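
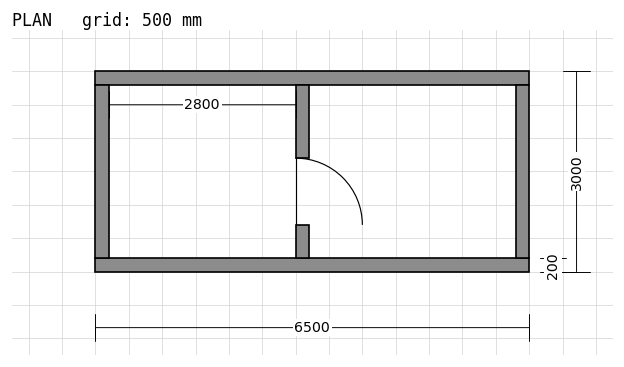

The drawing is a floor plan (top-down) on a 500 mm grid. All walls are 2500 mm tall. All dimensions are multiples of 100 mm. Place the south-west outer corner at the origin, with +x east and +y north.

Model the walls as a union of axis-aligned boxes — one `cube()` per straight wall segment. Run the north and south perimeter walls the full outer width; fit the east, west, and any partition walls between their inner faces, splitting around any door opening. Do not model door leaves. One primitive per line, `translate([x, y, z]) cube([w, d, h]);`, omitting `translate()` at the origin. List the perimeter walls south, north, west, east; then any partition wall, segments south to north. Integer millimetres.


cube([6500, 200, 2500]);
translate([0, 2800, 0]) cube([6500, 200, 2500]);
translate([0, 200, 0]) cube([200, 2600, 2500]);
translate([6300, 200, 0]) cube([200, 2600, 2500]);
translate([3000, 200, 0]) cube([200, 500, 2500]);
translate([3000, 1700, 0]) cube([200, 1100, 2500]);


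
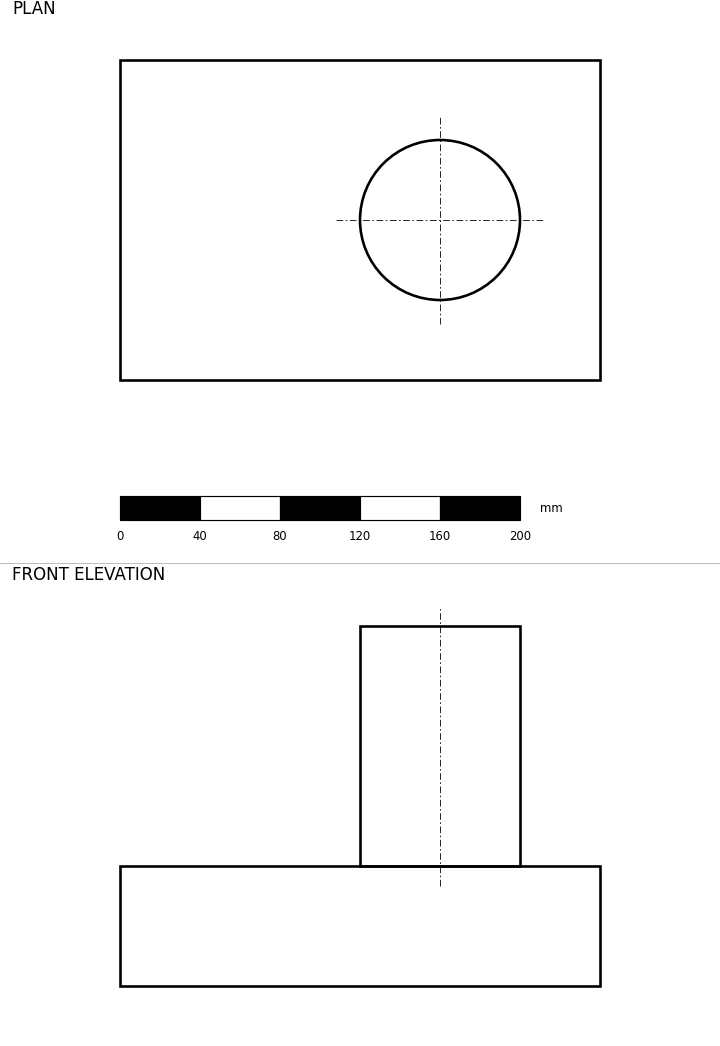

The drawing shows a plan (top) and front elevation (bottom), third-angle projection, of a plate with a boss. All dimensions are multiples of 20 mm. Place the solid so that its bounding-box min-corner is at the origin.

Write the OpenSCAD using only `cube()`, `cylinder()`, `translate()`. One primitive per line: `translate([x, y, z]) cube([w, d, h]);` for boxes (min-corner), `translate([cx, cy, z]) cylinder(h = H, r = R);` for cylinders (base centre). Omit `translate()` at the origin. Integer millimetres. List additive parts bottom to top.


cube([240, 160, 60]);
translate([160, 80, 60]) cylinder(h = 120, r = 40);


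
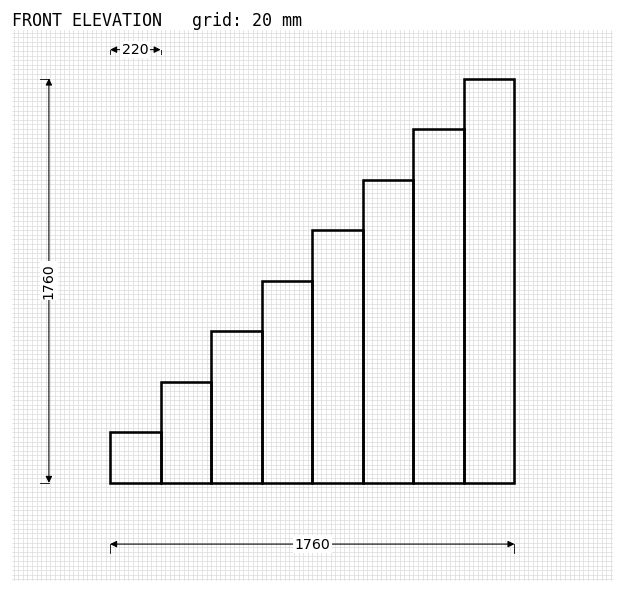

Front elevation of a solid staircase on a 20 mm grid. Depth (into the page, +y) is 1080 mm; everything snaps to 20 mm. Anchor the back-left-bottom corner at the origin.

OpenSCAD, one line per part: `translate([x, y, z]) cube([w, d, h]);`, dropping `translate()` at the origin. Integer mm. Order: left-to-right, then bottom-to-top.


cube([220, 1080, 220]);
translate([220, 0, 0]) cube([220, 1080, 440]);
translate([440, 0, 0]) cube([220, 1080, 660]);
translate([660, 0, 0]) cube([220, 1080, 880]);
translate([880, 0, 0]) cube([220, 1080, 1100]);
translate([1100, 0, 0]) cube([220, 1080, 1320]);
translate([1320, 0, 0]) cube([220, 1080, 1540]);
translate([1540, 0, 0]) cube([220, 1080, 1760]);


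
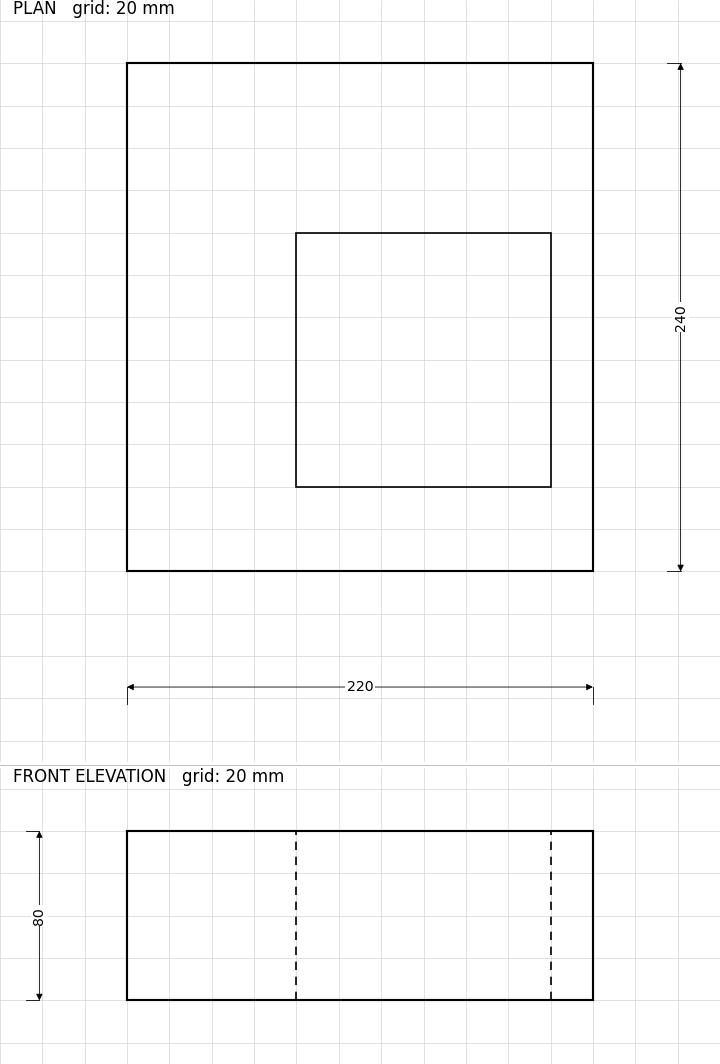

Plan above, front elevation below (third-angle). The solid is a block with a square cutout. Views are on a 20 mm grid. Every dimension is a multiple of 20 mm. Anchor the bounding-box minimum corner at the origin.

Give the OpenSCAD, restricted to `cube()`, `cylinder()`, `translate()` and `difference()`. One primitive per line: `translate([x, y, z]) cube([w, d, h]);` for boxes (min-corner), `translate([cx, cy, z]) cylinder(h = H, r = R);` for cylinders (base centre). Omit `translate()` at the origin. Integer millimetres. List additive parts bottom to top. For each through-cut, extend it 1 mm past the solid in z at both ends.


difference() {
  cube([220, 240, 80]);
  translate([80, 40, -1]) cube([120, 120, 82]);
}


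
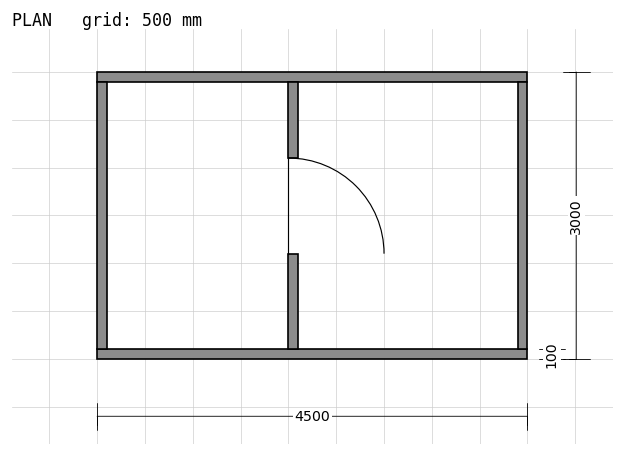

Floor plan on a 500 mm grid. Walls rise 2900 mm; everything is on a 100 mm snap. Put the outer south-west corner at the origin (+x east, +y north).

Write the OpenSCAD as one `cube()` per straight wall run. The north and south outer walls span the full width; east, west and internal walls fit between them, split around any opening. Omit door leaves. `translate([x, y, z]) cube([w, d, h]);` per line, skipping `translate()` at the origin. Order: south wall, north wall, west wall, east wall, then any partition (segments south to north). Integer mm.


cube([4500, 100, 2900]);
translate([0, 2900, 0]) cube([4500, 100, 2900]);
translate([0, 100, 0]) cube([100, 2800, 2900]);
translate([4400, 100, 0]) cube([100, 2800, 2900]);
translate([2000, 100, 0]) cube([100, 1000, 2900]);
translate([2000, 2100, 0]) cube([100, 800, 2900]);


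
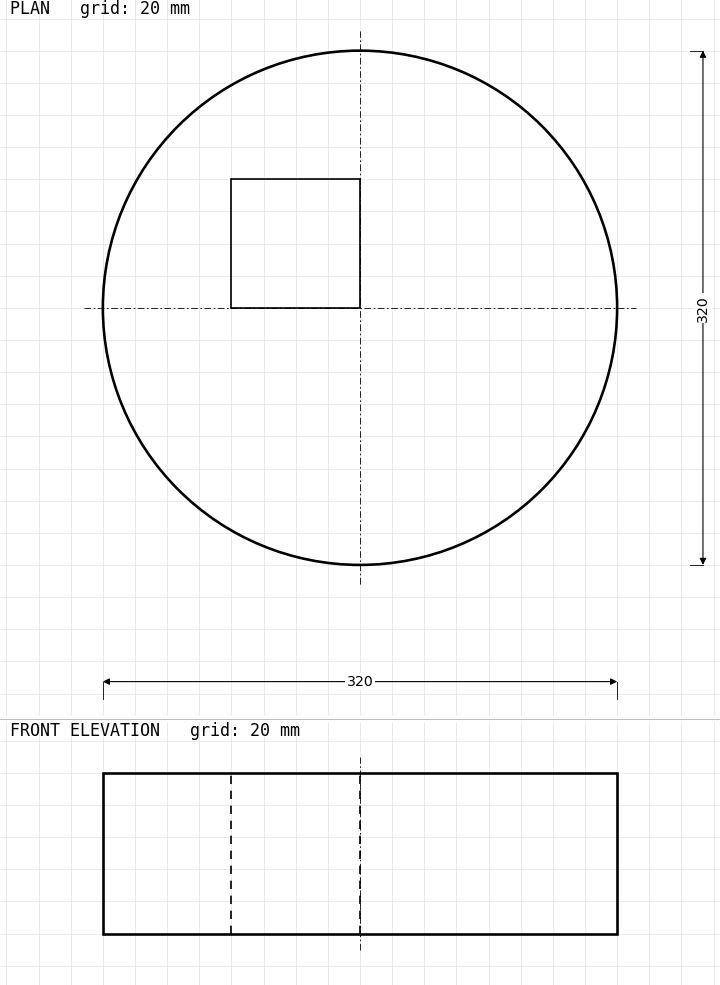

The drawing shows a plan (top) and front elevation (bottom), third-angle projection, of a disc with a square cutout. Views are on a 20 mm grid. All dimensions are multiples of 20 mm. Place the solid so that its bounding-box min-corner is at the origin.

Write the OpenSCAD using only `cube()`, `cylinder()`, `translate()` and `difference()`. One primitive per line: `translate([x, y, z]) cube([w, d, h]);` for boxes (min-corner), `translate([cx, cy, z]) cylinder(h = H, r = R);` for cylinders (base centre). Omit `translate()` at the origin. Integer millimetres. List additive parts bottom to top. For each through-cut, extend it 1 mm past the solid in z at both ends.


difference() {
  translate([160, 160, 0]) cylinder(h = 100, r = 160);
  translate([80, 160, -1]) cube([80, 80, 102]);
}


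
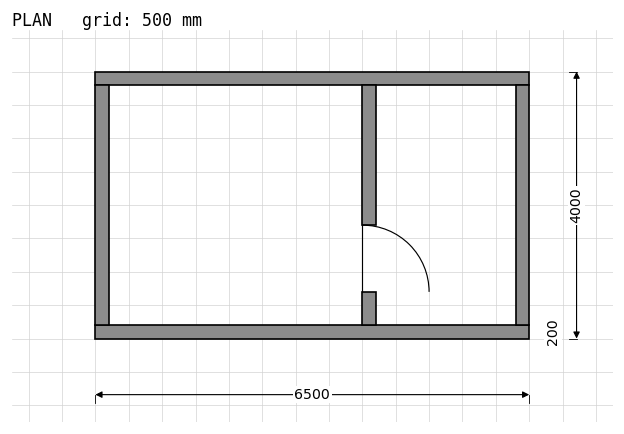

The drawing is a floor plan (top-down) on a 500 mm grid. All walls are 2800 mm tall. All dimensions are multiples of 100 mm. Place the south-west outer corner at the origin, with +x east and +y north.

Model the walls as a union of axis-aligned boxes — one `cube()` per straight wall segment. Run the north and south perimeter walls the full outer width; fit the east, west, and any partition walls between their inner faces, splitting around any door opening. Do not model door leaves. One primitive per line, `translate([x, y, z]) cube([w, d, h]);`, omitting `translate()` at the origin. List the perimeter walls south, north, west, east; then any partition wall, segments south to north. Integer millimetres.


cube([6500, 200, 2800]);
translate([0, 3800, 0]) cube([6500, 200, 2800]);
translate([0, 200, 0]) cube([200, 3600, 2800]);
translate([6300, 200, 0]) cube([200, 3600, 2800]);
translate([4000, 200, 0]) cube([200, 500, 2800]);
translate([4000, 1700, 0]) cube([200, 2100, 2800]);


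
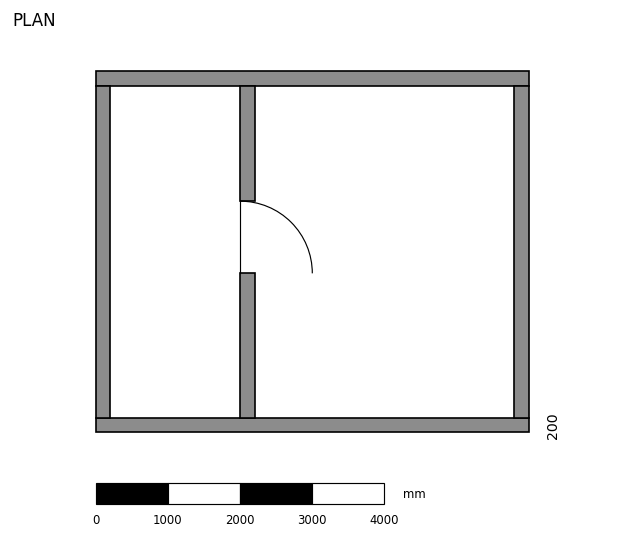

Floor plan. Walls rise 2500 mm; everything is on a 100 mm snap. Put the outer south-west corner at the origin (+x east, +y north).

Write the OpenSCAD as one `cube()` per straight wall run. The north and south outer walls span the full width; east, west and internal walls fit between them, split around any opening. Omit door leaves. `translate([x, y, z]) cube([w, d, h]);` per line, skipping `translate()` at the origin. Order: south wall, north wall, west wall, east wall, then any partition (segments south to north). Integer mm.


cube([6000, 200, 2500]);
translate([0, 4800, 0]) cube([6000, 200, 2500]);
translate([0, 200, 0]) cube([200, 4600, 2500]);
translate([5800, 200, 0]) cube([200, 4600, 2500]);
translate([2000, 200, 0]) cube([200, 2000, 2500]);
translate([2000, 3200, 0]) cube([200, 1600, 2500]);


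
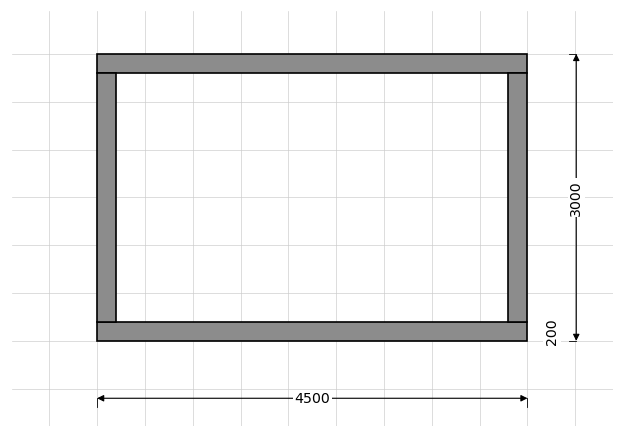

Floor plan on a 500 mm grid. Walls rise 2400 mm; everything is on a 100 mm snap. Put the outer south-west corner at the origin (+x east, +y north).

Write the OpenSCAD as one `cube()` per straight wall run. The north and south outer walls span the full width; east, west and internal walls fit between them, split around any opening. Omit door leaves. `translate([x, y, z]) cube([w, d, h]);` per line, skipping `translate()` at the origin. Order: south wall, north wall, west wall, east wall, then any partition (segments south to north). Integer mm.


cube([4500, 200, 2400]);
translate([0, 2800, 0]) cube([4500, 200, 2400]);
translate([0, 200, 0]) cube([200, 2600, 2400]);
translate([4300, 200, 0]) cube([200, 2600, 2400]);


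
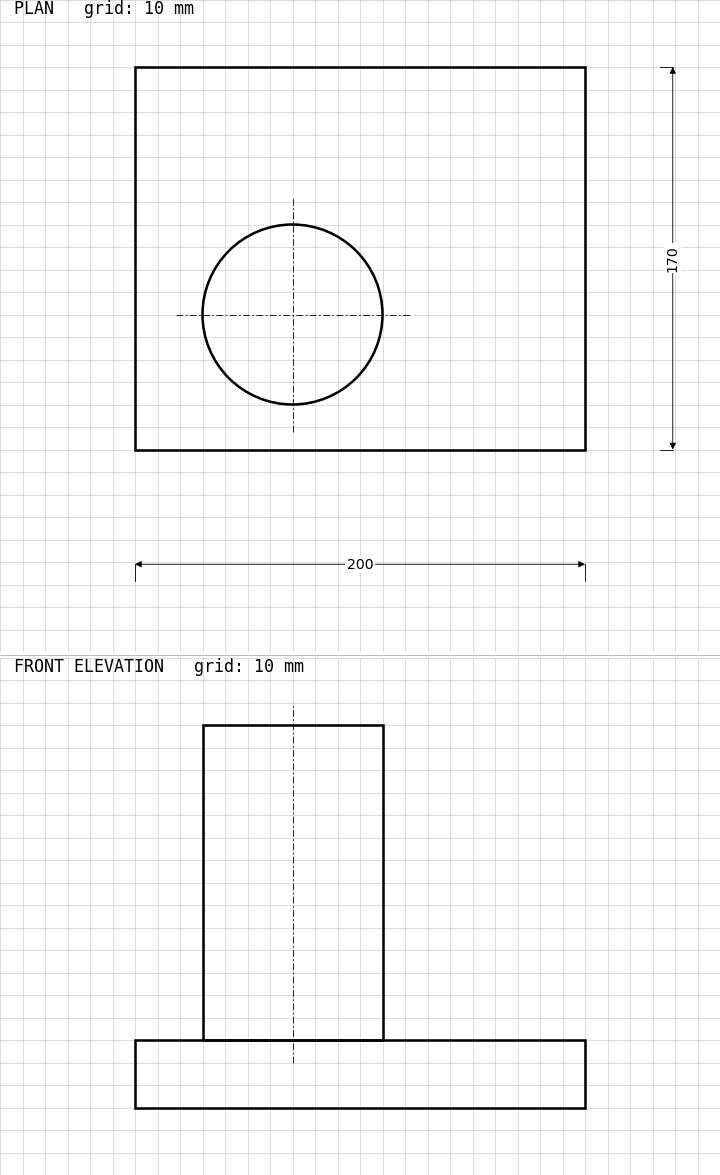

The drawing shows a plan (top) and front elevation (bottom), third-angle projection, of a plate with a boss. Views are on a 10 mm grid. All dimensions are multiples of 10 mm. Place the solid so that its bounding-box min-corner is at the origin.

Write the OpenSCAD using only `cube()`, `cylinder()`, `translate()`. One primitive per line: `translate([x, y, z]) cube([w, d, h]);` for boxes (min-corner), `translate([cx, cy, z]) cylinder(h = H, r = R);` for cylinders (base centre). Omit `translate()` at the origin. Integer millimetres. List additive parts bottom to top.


cube([200, 170, 30]);
translate([70, 60, 30]) cylinder(h = 140, r = 40);


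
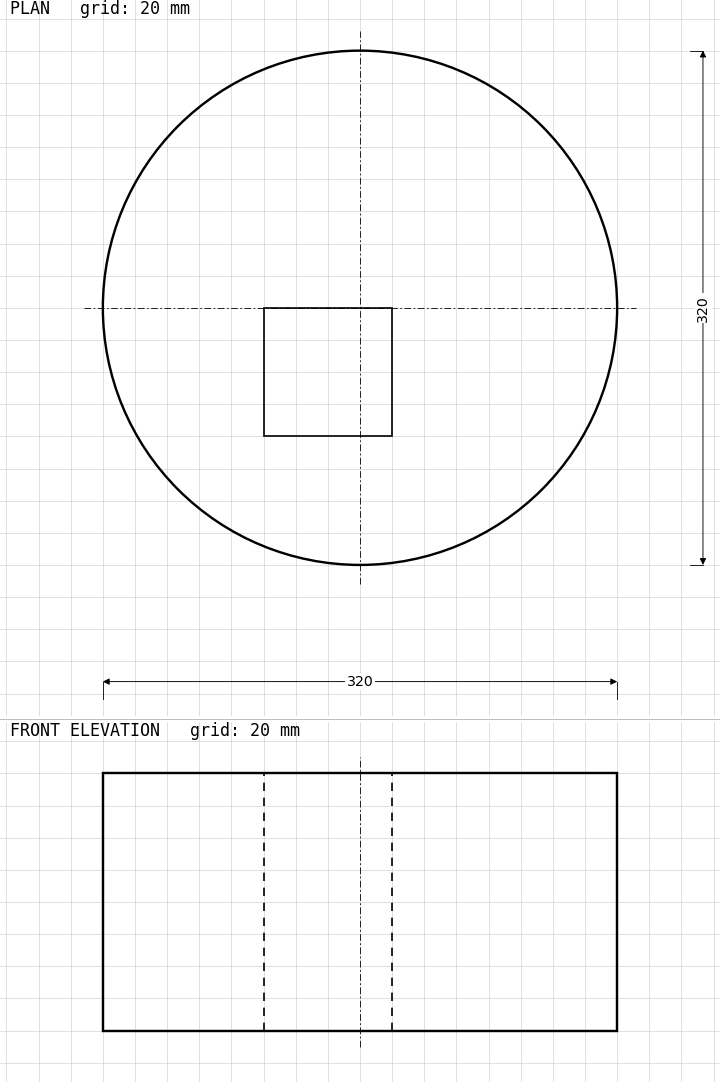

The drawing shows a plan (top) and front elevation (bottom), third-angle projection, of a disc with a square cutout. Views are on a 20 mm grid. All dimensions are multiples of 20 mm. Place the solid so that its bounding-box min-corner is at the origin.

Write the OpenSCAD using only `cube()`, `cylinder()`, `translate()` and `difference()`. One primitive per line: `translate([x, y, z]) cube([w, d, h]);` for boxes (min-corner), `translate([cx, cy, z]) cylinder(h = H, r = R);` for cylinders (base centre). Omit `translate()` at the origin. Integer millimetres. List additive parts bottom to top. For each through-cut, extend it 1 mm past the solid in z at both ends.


difference() {
  translate([160, 160, 0]) cylinder(h = 160, r = 160);
  translate([100, 80, -1]) cube([80, 80, 162]);
}


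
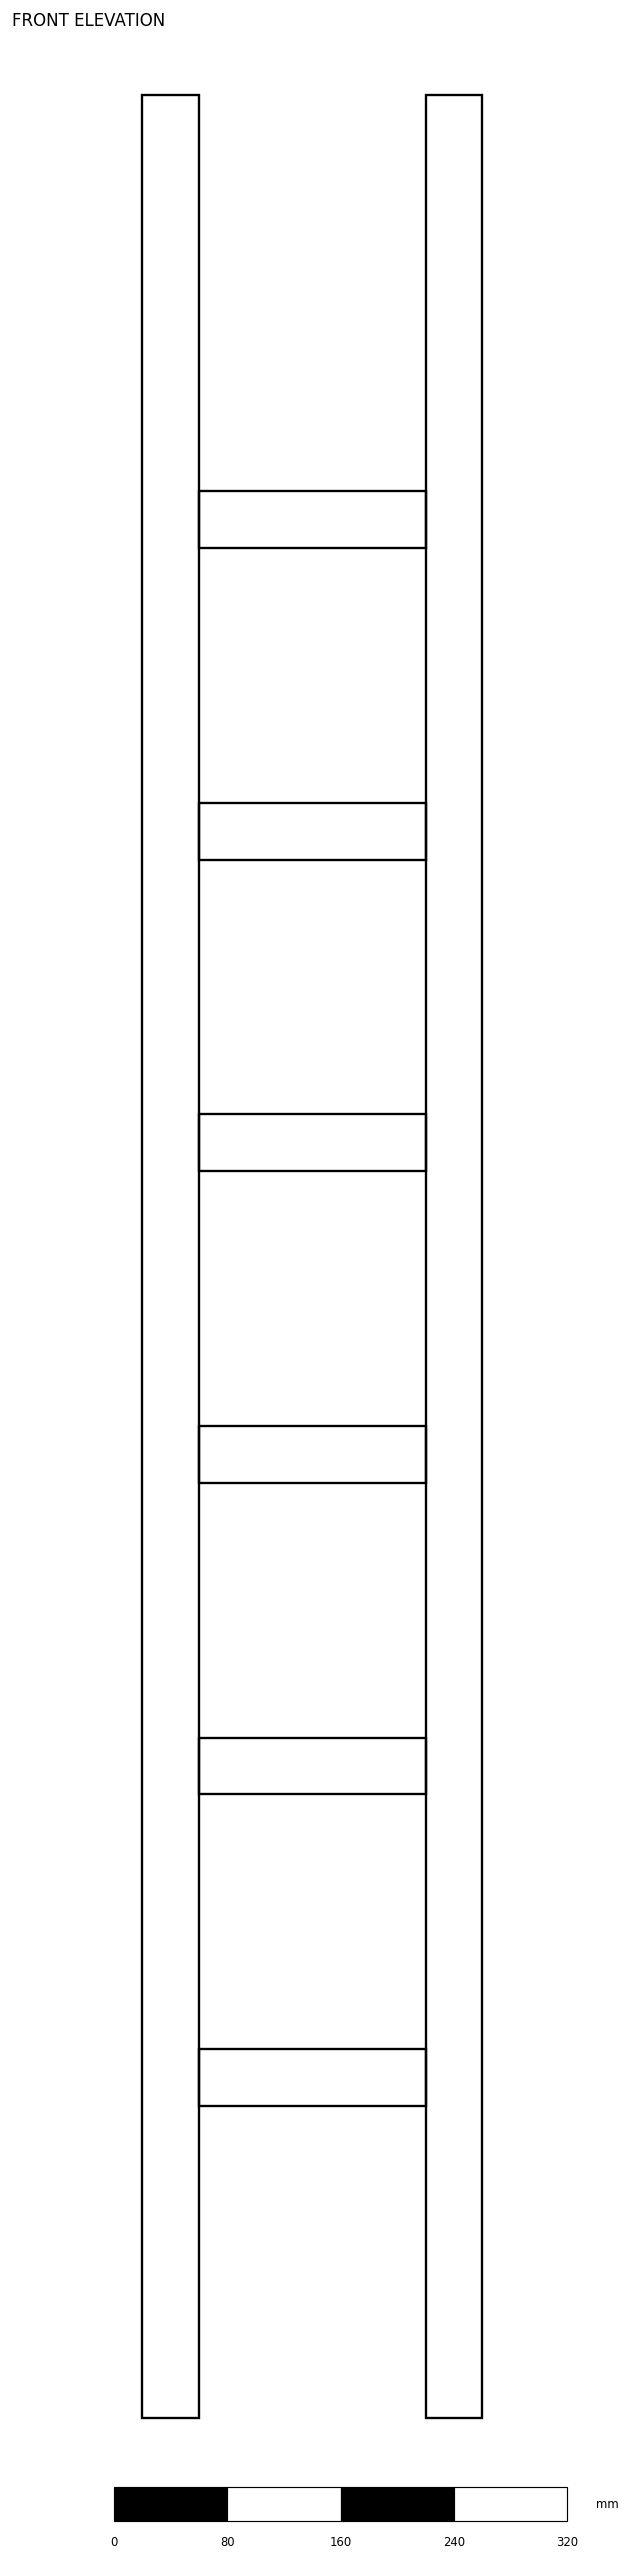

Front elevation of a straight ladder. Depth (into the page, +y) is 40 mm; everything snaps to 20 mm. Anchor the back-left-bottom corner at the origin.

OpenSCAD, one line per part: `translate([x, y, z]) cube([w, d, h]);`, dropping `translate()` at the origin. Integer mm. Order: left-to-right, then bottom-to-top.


cube([40, 40, 1640]);
translate([40, 0, 220]) cube([160, 40, 40]);
translate([40, 0, 440]) cube([160, 40, 40]);
translate([40, 0, 660]) cube([160, 40, 40]);
translate([40, 0, 880]) cube([160, 40, 40]);
translate([40, 0, 1100]) cube([160, 40, 40]);
translate([40, 0, 1320]) cube([160, 40, 40]);
translate([200, 0, 0]) cube([40, 40, 1640]);


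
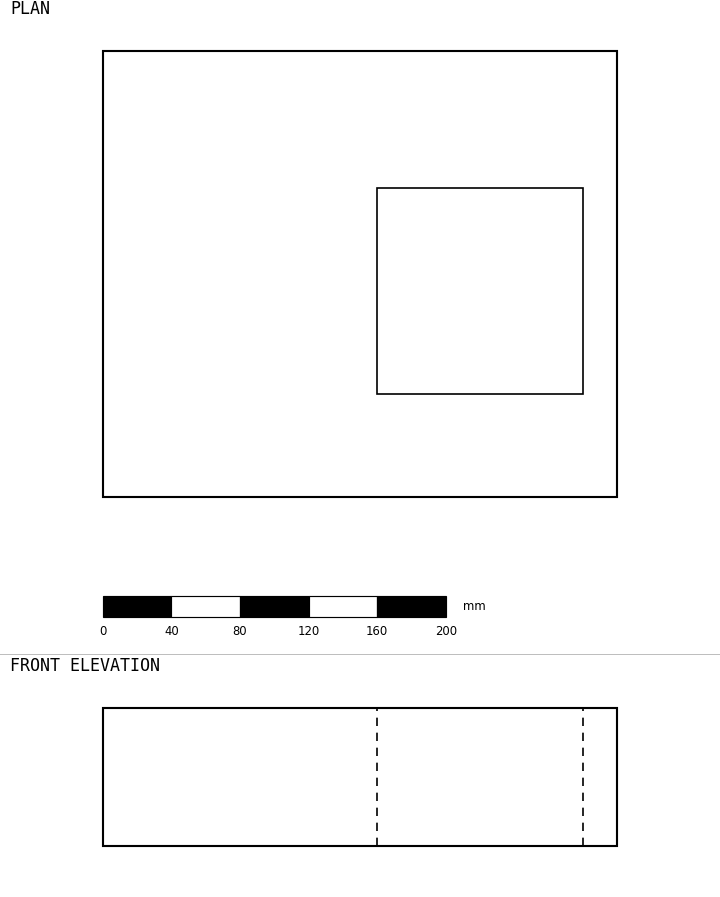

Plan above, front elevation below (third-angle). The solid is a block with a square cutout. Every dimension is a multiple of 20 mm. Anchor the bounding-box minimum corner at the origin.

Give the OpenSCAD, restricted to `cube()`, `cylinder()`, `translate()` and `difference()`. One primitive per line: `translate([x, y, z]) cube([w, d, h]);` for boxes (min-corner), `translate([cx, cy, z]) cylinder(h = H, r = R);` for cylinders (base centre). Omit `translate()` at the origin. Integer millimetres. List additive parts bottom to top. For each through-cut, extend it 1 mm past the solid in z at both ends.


difference() {
  cube([300, 260, 80]);
  translate([160, 60, -1]) cube([120, 120, 82]);
}


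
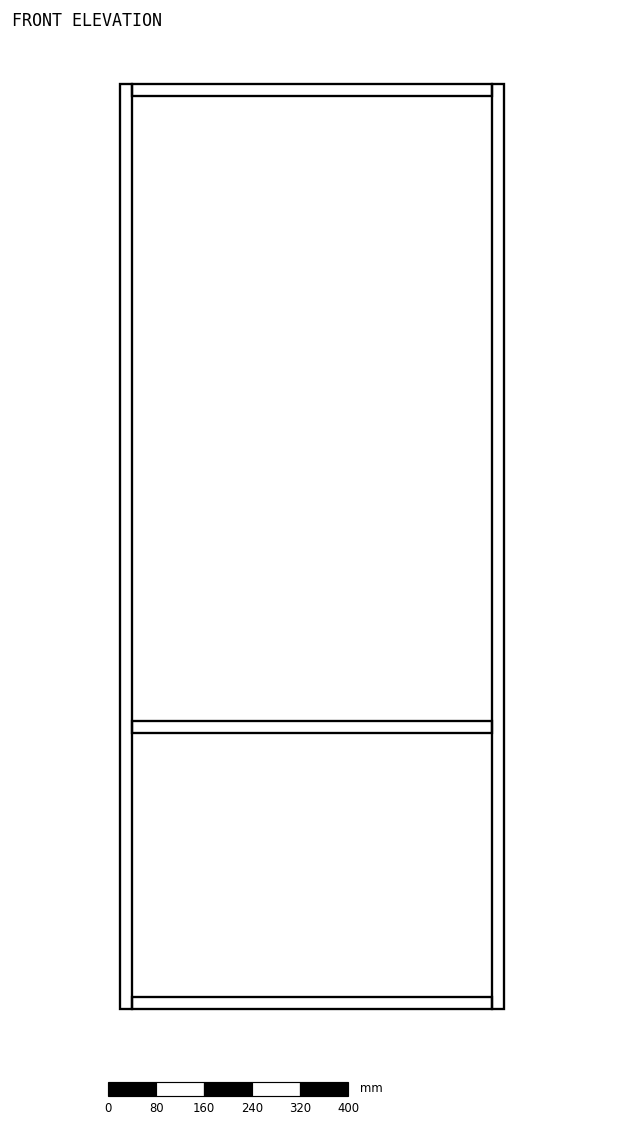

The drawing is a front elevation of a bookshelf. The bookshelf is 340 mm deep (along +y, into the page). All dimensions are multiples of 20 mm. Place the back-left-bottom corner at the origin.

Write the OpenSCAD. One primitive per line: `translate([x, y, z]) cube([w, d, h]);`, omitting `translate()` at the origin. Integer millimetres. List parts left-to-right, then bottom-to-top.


cube([20, 340, 1540]);
translate([20, 0, 0]) cube([600, 340, 20]);
translate([20, 0, 460]) cube([600, 340, 20]);
translate([20, 0, 1520]) cube([600, 340, 20]);
translate([620, 0, 0]) cube([20, 340, 1540]);


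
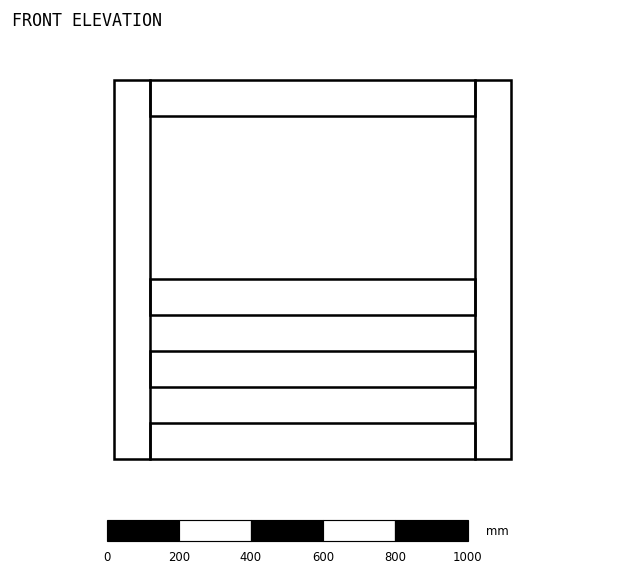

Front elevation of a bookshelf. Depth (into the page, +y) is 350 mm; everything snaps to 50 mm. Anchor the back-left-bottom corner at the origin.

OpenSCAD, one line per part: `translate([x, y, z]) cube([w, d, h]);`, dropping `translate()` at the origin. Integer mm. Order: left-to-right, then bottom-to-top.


cube([100, 350, 1050]);
translate([100, 0, 0]) cube([900, 350, 100]);
translate([100, 0, 200]) cube([900, 350, 100]);
translate([100, 0, 400]) cube([900, 350, 100]);
translate([100, 0, 950]) cube([900, 350, 100]);
translate([1000, 0, 0]) cube([100, 350, 1050]);


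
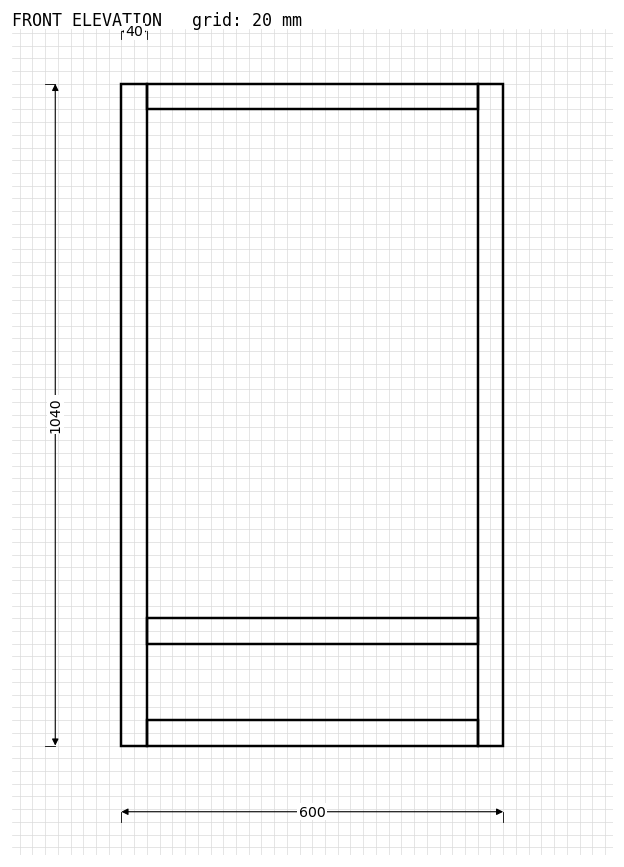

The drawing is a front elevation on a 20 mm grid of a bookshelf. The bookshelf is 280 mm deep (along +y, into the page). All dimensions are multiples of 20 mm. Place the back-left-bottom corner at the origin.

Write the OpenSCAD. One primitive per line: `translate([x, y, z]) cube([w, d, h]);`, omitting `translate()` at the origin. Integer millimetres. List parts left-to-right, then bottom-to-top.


cube([40, 280, 1040]);
translate([40, 0, 0]) cube([520, 280, 40]);
translate([40, 0, 160]) cube([520, 280, 40]);
translate([40, 0, 1000]) cube([520, 280, 40]);
translate([560, 0, 0]) cube([40, 280, 1040]);


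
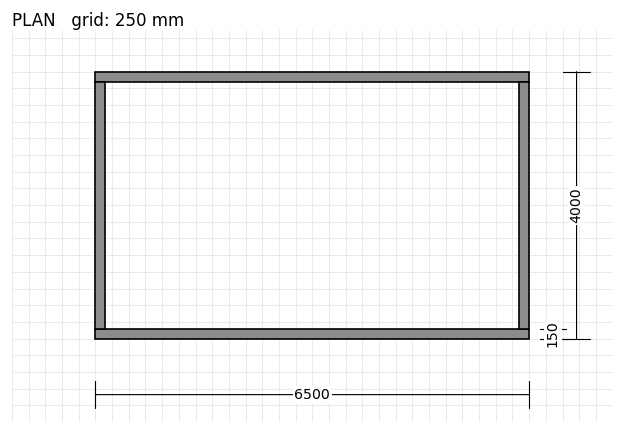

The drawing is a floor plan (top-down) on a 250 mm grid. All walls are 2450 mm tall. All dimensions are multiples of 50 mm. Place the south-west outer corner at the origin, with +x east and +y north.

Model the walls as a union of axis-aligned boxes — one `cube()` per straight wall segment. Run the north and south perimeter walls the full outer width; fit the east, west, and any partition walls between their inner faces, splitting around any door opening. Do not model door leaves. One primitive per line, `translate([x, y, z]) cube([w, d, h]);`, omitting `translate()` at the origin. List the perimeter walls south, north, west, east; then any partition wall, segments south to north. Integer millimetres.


cube([6500, 150, 2450]);
translate([0, 3850, 0]) cube([6500, 150, 2450]);
translate([0, 150, 0]) cube([150, 3700, 2450]);
translate([6350, 150, 0]) cube([150, 3700, 2450]);


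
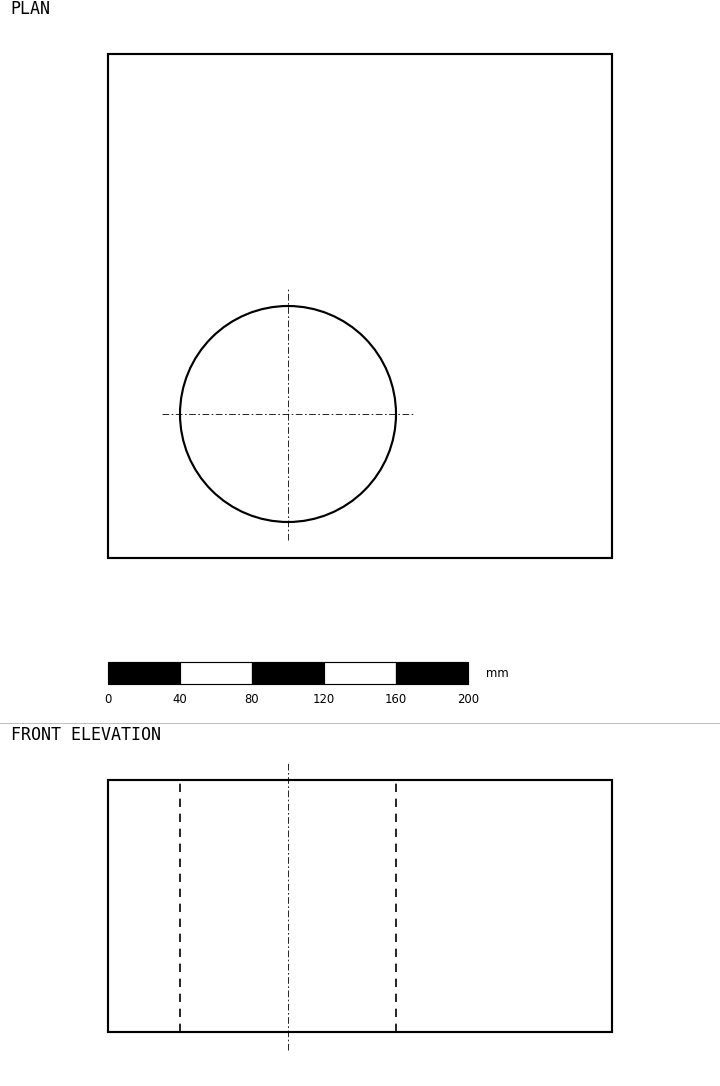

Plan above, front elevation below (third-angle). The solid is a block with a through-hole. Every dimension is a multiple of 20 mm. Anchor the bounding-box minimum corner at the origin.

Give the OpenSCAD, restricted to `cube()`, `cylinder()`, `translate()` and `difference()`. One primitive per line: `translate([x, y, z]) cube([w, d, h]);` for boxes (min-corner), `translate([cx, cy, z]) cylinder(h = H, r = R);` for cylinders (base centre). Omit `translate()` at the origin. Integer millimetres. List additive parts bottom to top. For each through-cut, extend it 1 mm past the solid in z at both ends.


difference() {
  cube([280, 280, 140]);
  translate([100, 80, -1]) cylinder(h = 142, r = 60);
}


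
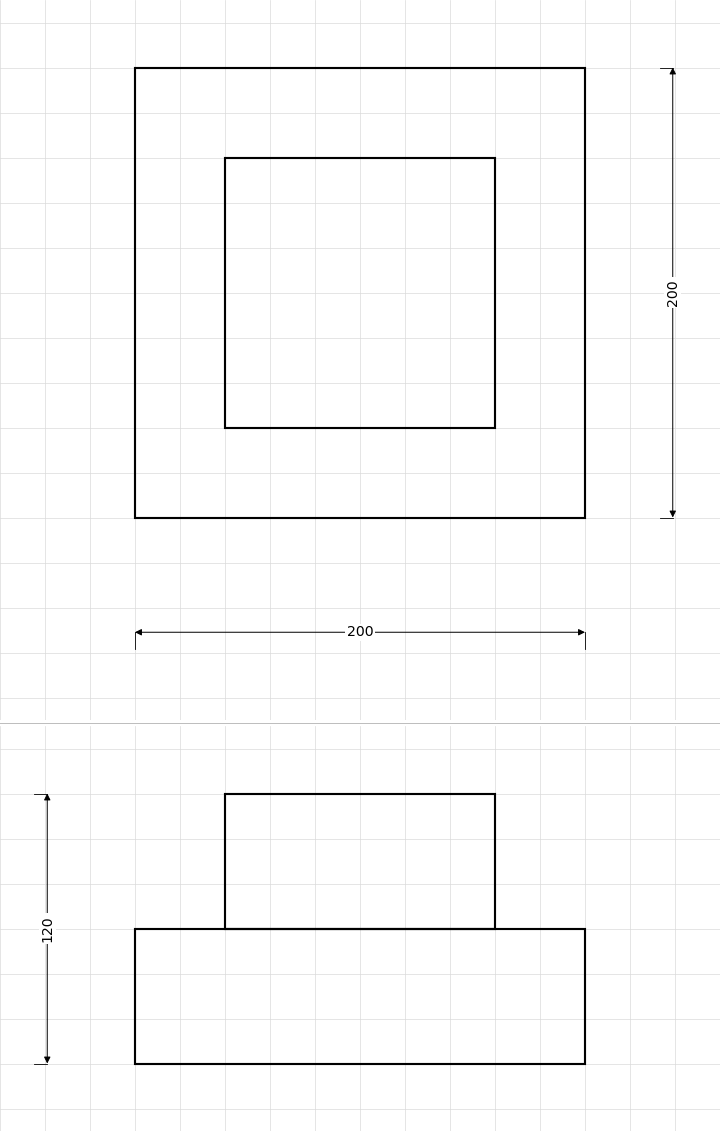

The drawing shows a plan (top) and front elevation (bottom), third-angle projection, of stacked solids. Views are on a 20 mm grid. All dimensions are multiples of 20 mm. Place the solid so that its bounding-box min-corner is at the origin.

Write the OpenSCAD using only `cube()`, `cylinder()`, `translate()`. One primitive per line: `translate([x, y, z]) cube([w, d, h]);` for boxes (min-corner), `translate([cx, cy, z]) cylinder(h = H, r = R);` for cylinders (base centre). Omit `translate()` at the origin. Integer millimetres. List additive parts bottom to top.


cube([200, 200, 60]);
translate([40, 40, 60]) cube([120, 120, 60]);


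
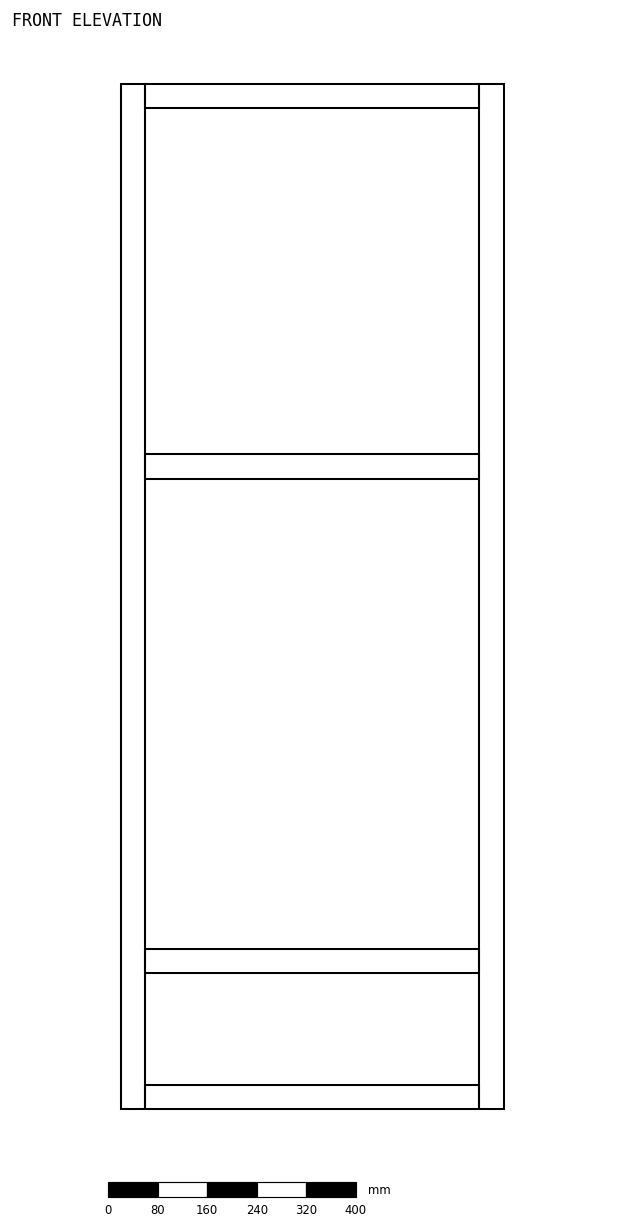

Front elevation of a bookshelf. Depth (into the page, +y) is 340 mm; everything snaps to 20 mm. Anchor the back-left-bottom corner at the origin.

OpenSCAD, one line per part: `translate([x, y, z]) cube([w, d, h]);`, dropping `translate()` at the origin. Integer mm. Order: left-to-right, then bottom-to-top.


cube([40, 340, 1660]);
translate([40, 0, 0]) cube([540, 340, 40]);
translate([40, 0, 220]) cube([540, 340, 40]);
translate([40, 0, 1020]) cube([540, 340, 40]);
translate([40, 0, 1620]) cube([540, 340, 40]);
translate([580, 0, 0]) cube([40, 340, 1660]);


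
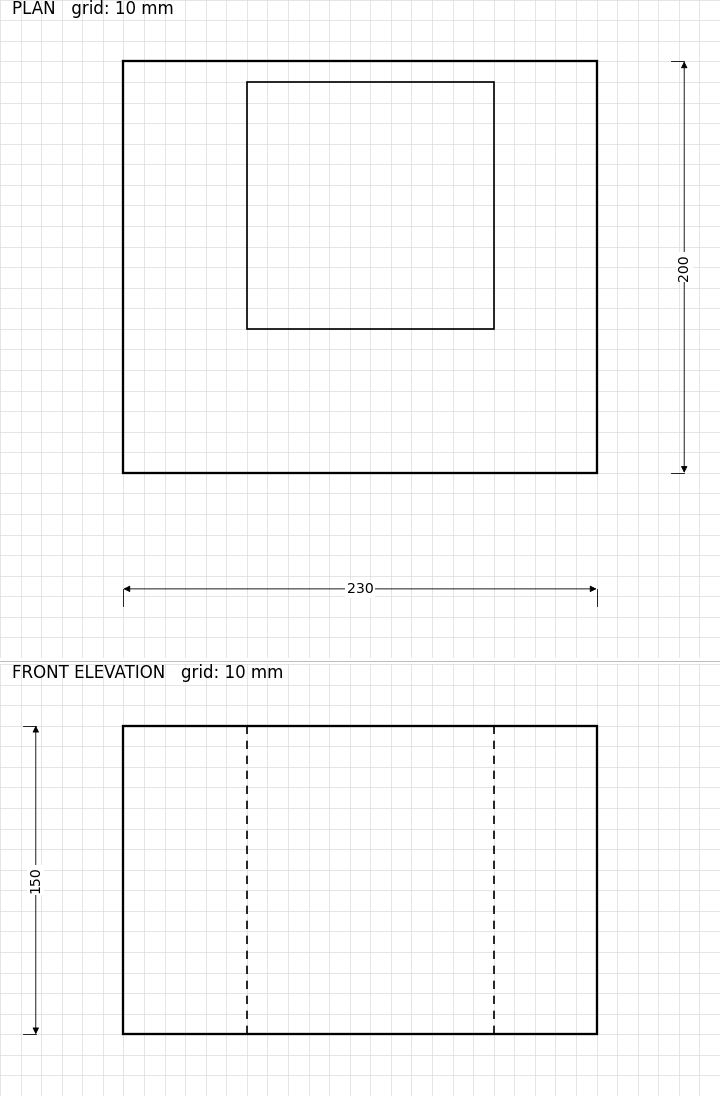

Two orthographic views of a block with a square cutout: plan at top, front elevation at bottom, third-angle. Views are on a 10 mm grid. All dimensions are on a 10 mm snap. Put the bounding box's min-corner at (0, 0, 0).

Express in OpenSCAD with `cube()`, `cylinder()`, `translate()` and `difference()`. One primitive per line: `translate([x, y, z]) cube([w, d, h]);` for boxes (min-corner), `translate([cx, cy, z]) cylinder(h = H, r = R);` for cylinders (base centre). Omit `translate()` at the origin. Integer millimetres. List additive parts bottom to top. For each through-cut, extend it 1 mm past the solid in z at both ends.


difference() {
  cube([230, 200, 150]);
  translate([60, 70, -1]) cube([120, 120, 152]);
}


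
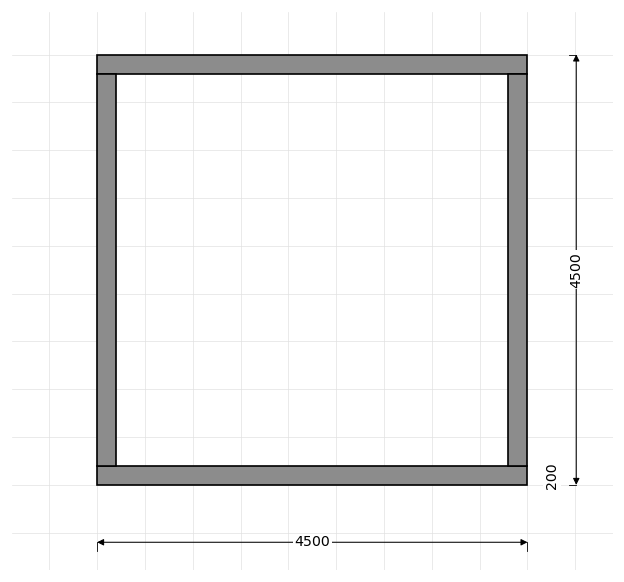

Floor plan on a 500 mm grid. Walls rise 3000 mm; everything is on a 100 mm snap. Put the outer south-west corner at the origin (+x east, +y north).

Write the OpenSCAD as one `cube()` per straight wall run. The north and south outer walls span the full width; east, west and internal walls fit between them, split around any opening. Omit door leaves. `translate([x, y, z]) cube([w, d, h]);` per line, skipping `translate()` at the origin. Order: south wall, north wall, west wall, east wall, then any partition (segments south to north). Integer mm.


cube([4500, 200, 3000]);
translate([0, 4300, 0]) cube([4500, 200, 3000]);
translate([0, 200, 0]) cube([200, 4100, 3000]);
translate([4300, 200, 0]) cube([200, 4100, 3000]);


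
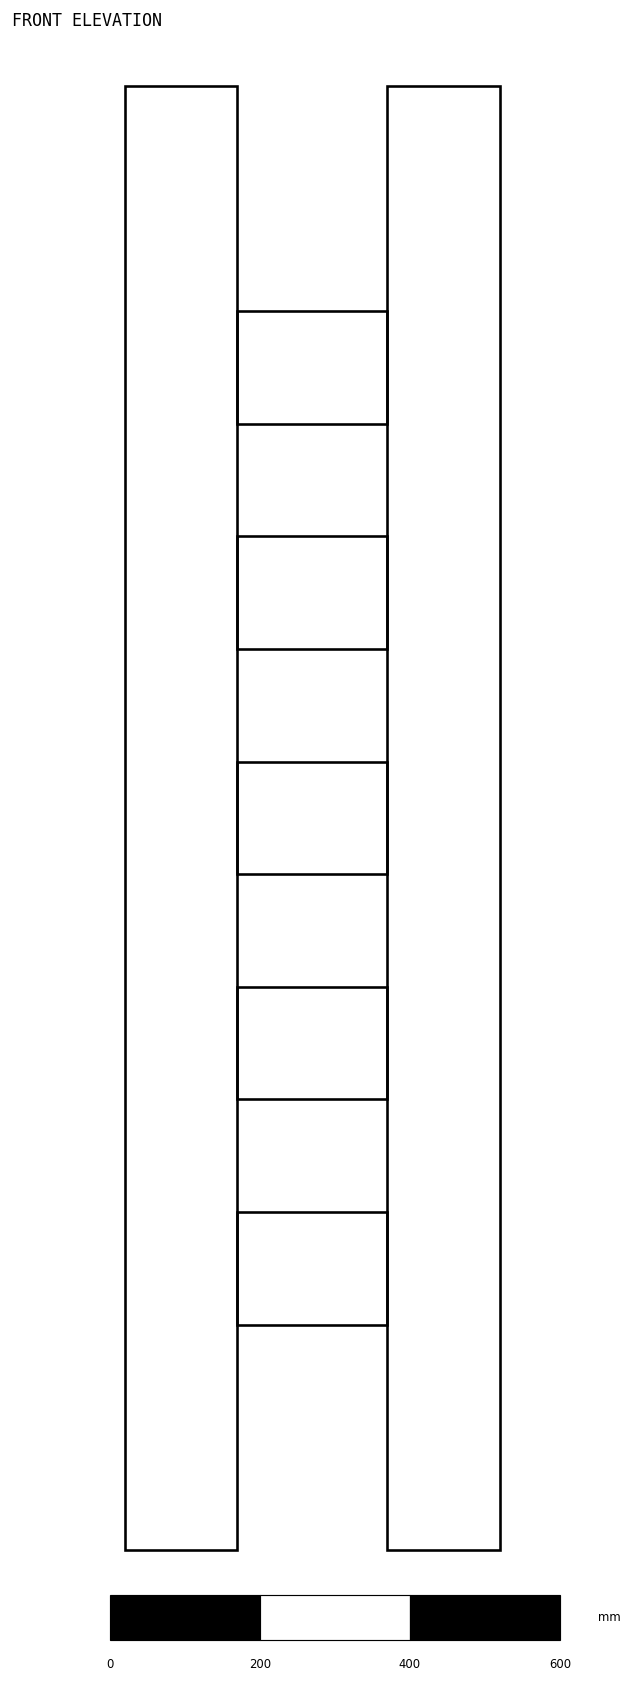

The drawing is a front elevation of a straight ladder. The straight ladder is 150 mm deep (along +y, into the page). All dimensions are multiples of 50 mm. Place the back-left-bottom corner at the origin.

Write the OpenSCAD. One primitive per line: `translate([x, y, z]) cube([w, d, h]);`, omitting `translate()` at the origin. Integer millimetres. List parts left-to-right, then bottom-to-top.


cube([150, 150, 1950]);
translate([150, 0, 300]) cube([200, 150, 150]);
translate([150, 0, 600]) cube([200, 150, 150]);
translate([150, 0, 900]) cube([200, 150, 150]);
translate([150, 0, 1200]) cube([200, 150, 150]);
translate([150, 0, 1500]) cube([200, 150, 150]);
translate([350, 0, 0]) cube([150, 150, 1950]);


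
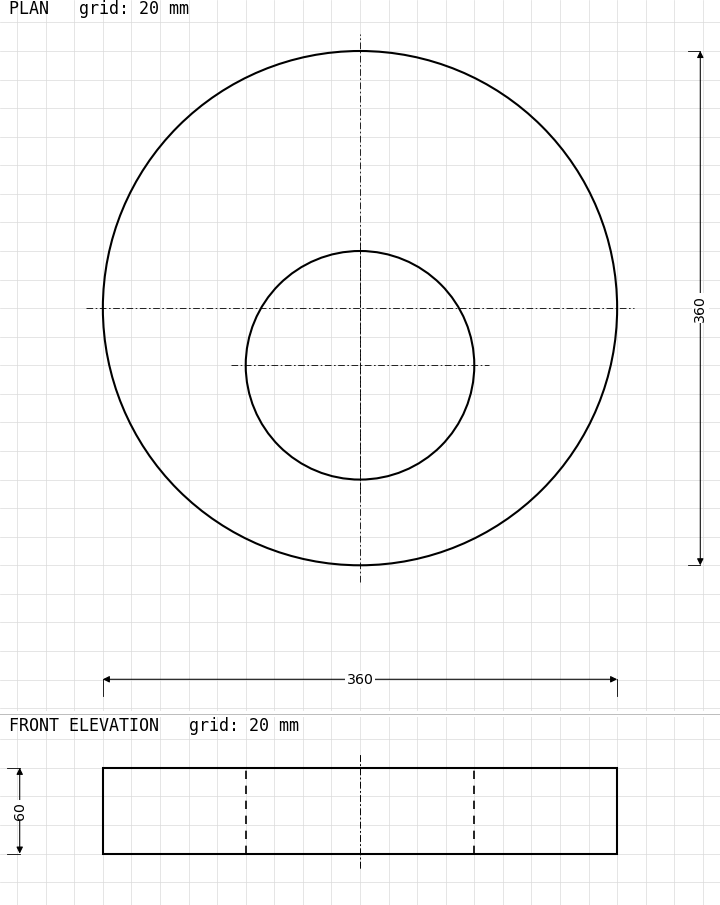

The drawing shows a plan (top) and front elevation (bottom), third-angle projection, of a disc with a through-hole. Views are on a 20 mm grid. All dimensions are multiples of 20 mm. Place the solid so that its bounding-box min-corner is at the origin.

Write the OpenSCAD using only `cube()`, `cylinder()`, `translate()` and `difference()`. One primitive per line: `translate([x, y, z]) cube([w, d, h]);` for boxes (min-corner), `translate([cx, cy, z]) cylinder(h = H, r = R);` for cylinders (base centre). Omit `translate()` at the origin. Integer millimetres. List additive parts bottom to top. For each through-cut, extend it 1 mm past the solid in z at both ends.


difference() {
  translate([180, 180, 0]) cylinder(h = 60, r = 180);
  translate([180, 140, -1]) cylinder(h = 62, r = 80);
}


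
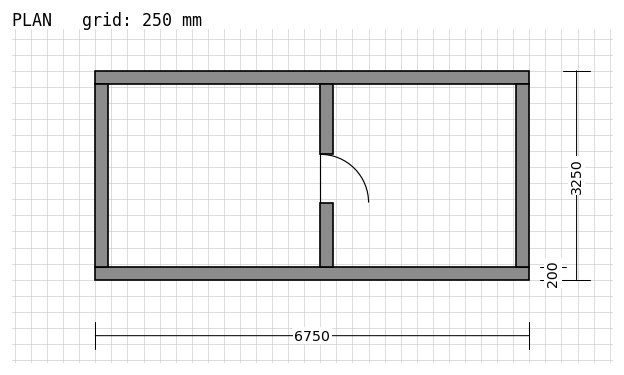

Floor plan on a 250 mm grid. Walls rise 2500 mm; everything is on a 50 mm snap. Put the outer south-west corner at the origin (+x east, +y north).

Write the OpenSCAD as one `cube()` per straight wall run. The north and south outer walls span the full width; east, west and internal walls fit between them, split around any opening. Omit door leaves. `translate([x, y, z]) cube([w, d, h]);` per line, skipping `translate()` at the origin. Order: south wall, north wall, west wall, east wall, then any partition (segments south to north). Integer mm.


cube([6750, 200, 2500]);
translate([0, 3050, 0]) cube([6750, 200, 2500]);
translate([0, 200, 0]) cube([200, 2850, 2500]);
translate([6550, 200, 0]) cube([200, 2850, 2500]);
translate([3500, 200, 0]) cube([200, 1000, 2500]);
translate([3500, 1950, 0]) cube([200, 1100, 2500]);


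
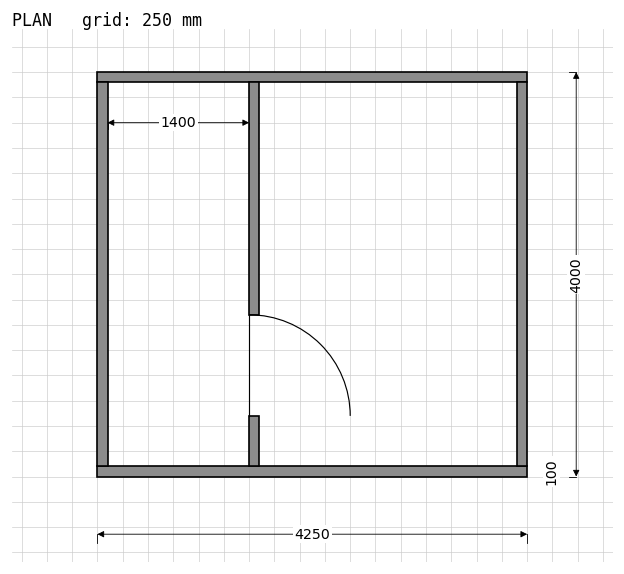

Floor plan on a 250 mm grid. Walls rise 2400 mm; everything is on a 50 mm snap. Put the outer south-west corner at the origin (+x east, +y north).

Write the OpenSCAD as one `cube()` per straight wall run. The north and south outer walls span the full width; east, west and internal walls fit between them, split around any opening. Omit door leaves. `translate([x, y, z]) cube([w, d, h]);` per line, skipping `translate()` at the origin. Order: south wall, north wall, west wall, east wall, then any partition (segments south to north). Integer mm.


cube([4250, 100, 2400]);
translate([0, 3900, 0]) cube([4250, 100, 2400]);
translate([0, 100, 0]) cube([100, 3800, 2400]);
translate([4150, 100, 0]) cube([100, 3800, 2400]);
translate([1500, 100, 0]) cube([100, 500, 2400]);
translate([1500, 1600, 0]) cube([100, 2300, 2400]);


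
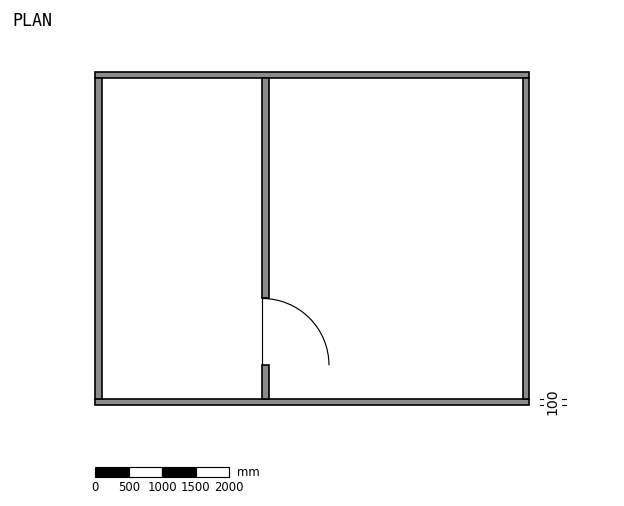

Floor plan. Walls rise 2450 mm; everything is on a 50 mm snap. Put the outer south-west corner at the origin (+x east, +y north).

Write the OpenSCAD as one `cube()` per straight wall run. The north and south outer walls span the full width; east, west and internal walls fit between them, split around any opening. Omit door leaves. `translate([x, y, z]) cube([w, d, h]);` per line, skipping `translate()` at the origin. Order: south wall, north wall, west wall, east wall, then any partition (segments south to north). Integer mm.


cube([6500, 100, 2450]);
translate([0, 4900, 0]) cube([6500, 100, 2450]);
translate([0, 100, 0]) cube([100, 4800, 2450]);
translate([6400, 100, 0]) cube([100, 4800, 2450]);
translate([2500, 100, 0]) cube([100, 500, 2450]);
translate([2500, 1600, 0]) cube([100, 3300, 2450]);


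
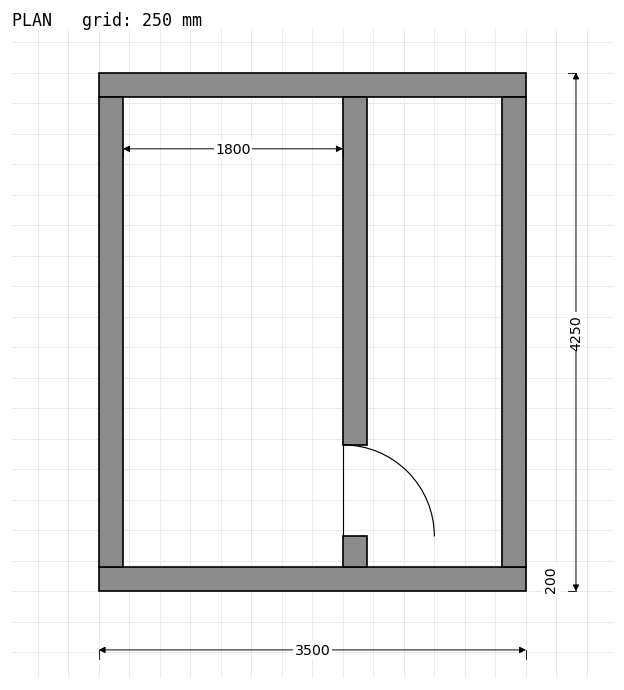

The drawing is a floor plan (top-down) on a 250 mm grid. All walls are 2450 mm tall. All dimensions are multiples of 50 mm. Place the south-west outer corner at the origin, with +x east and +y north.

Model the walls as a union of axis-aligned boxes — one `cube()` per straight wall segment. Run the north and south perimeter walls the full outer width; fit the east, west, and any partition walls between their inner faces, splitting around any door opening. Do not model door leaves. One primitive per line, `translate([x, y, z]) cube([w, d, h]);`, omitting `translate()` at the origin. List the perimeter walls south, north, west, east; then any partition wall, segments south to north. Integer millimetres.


cube([3500, 200, 2450]);
translate([0, 4050, 0]) cube([3500, 200, 2450]);
translate([0, 200, 0]) cube([200, 3850, 2450]);
translate([3300, 200, 0]) cube([200, 3850, 2450]);
translate([2000, 200, 0]) cube([200, 250, 2450]);
translate([2000, 1200, 0]) cube([200, 2850, 2450]);


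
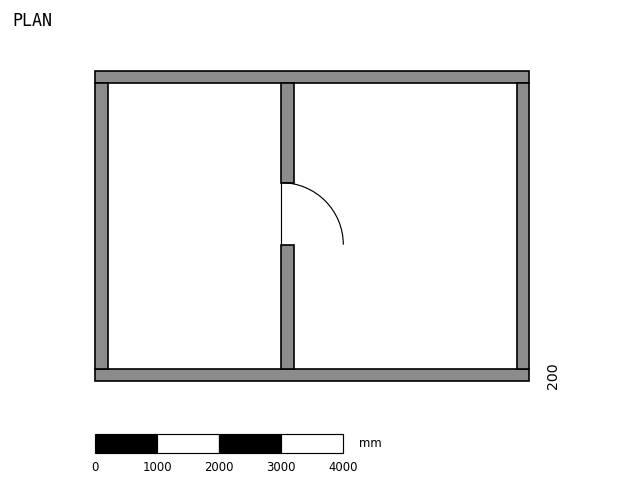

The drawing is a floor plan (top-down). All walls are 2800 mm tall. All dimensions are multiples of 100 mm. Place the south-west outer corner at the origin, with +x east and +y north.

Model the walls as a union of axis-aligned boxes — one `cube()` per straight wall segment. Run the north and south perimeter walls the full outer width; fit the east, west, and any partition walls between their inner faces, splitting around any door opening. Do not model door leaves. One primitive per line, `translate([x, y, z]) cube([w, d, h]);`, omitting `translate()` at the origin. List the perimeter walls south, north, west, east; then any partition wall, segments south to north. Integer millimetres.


cube([7000, 200, 2800]);
translate([0, 4800, 0]) cube([7000, 200, 2800]);
translate([0, 200, 0]) cube([200, 4600, 2800]);
translate([6800, 200, 0]) cube([200, 4600, 2800]);
translate([3000, 200, 0]) cube([200, 2000, 2800]);
translate([3000, 3200, 0]) cube([200, 1600, 2800]);


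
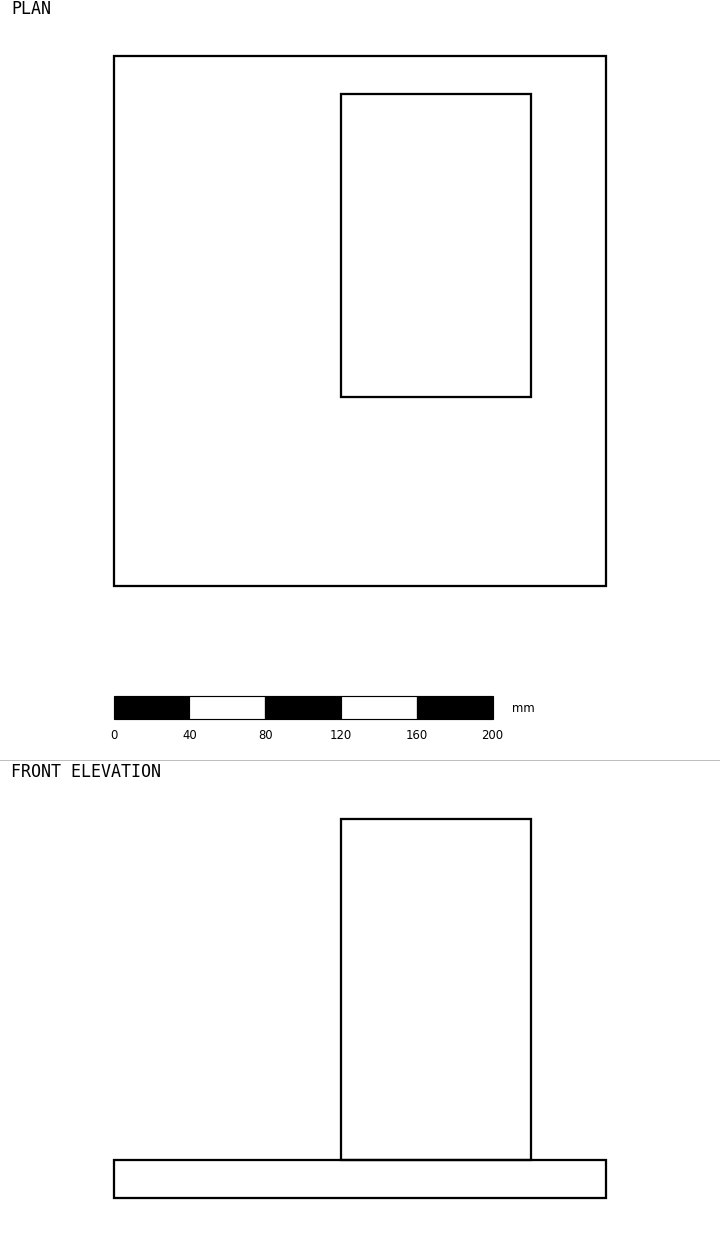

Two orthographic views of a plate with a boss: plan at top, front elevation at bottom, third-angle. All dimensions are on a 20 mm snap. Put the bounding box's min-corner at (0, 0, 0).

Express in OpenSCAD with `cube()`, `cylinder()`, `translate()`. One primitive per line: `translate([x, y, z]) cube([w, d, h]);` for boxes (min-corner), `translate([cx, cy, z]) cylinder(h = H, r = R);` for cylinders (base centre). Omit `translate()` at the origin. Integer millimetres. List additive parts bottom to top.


cube([260, 280, 20]);
translate([120, 100, 20]) cube([100, 160, 180]);


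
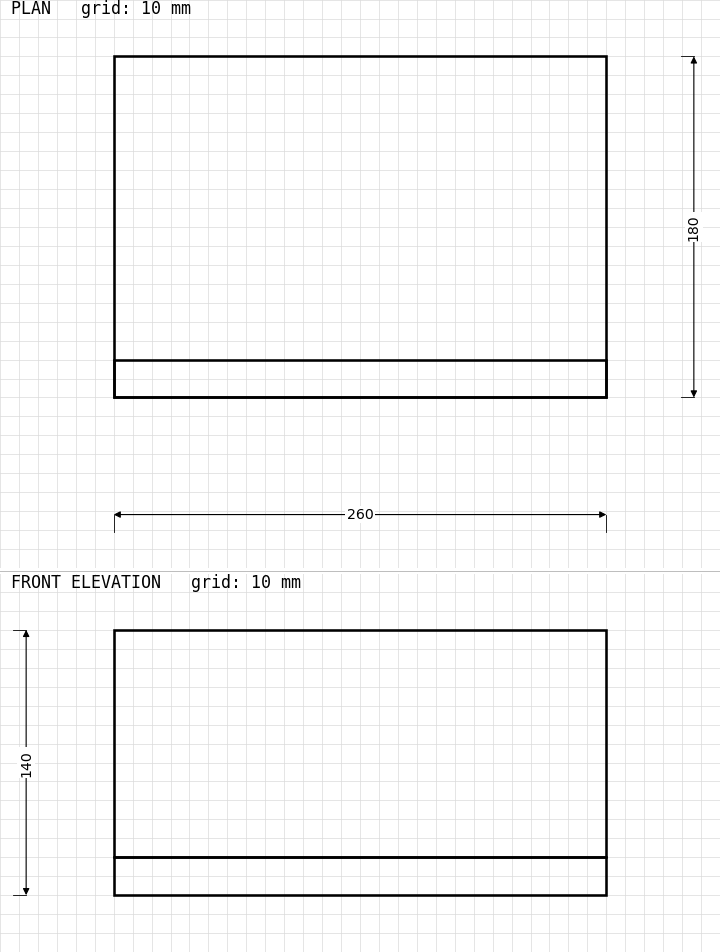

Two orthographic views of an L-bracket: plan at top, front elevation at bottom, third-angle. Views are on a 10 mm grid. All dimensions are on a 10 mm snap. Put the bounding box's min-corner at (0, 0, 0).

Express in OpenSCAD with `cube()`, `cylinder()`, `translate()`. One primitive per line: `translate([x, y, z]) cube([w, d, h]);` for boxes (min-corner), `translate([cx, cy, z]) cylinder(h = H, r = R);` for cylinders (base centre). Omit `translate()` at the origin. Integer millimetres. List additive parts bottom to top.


cube([260, 180, 20]);
translate([0, 0, 20]) cube([260, 20, 120]);


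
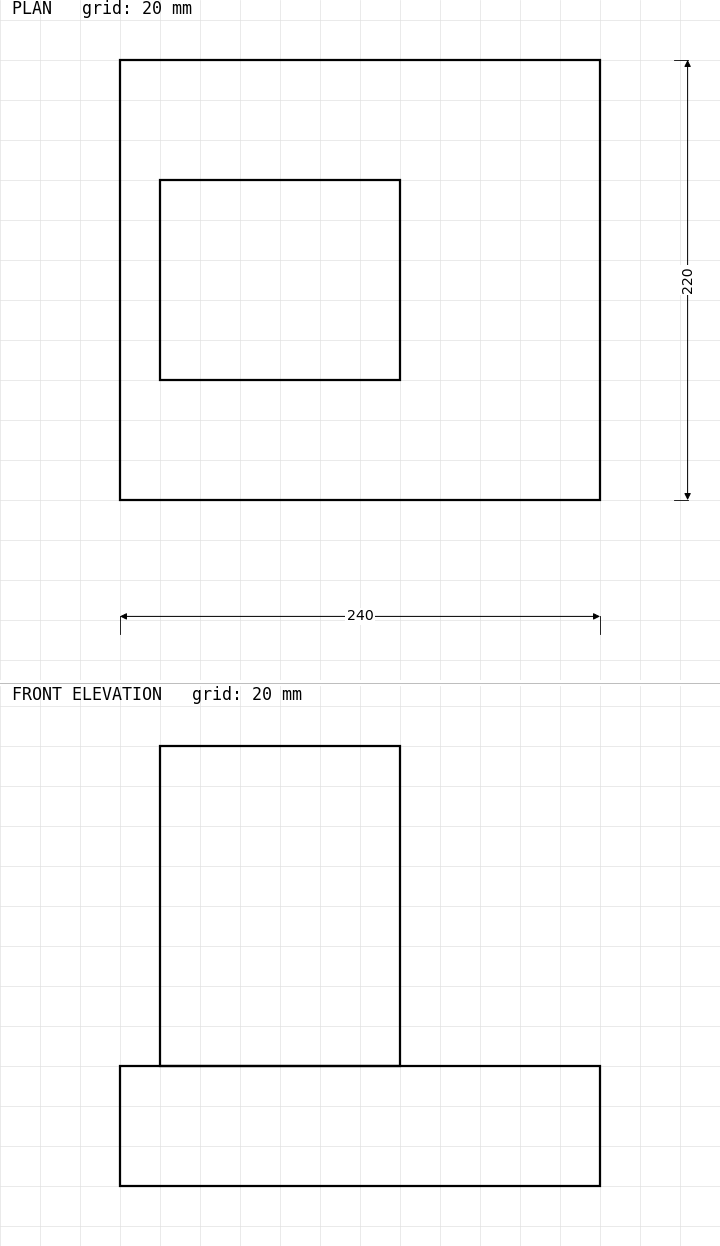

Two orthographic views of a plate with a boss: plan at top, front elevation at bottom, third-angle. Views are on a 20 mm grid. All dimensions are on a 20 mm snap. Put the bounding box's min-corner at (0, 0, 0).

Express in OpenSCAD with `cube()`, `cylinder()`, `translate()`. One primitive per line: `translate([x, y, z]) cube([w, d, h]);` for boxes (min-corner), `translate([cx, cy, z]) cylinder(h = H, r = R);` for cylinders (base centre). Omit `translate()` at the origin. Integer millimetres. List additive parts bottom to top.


cube([240, 220, 60]);
translate([20, 60, 60]) cube([120, 100, 160]);


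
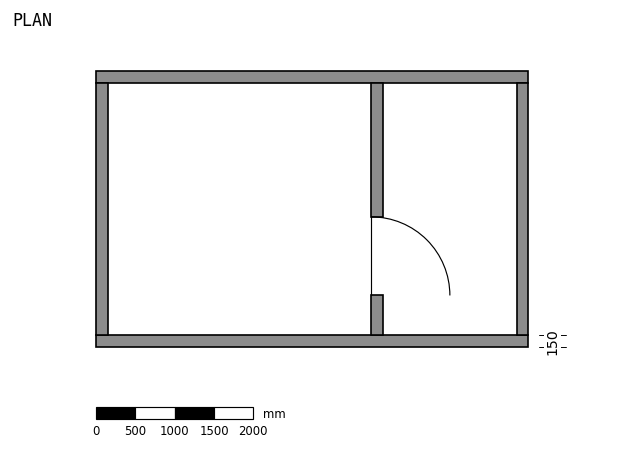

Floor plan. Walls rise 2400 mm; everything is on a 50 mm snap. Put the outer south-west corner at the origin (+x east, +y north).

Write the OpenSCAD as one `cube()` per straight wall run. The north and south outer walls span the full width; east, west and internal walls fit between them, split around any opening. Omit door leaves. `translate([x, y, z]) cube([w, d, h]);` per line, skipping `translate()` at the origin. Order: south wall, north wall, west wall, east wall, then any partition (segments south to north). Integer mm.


cube([5500, 150, 2400]);
translate([0, 3350, 0]) cube([5500, 150, 2400]);
translate([0, 150, 0]) cube([150, 3200, 2400]);
translate([5350, 150, 0]) cube([150, 3200, 2400]);
translate([3500, 150, 0]) cube([150, 500, 2400]);
translate([3500, 1650, 0]) cube([150, 1700, 2400]);


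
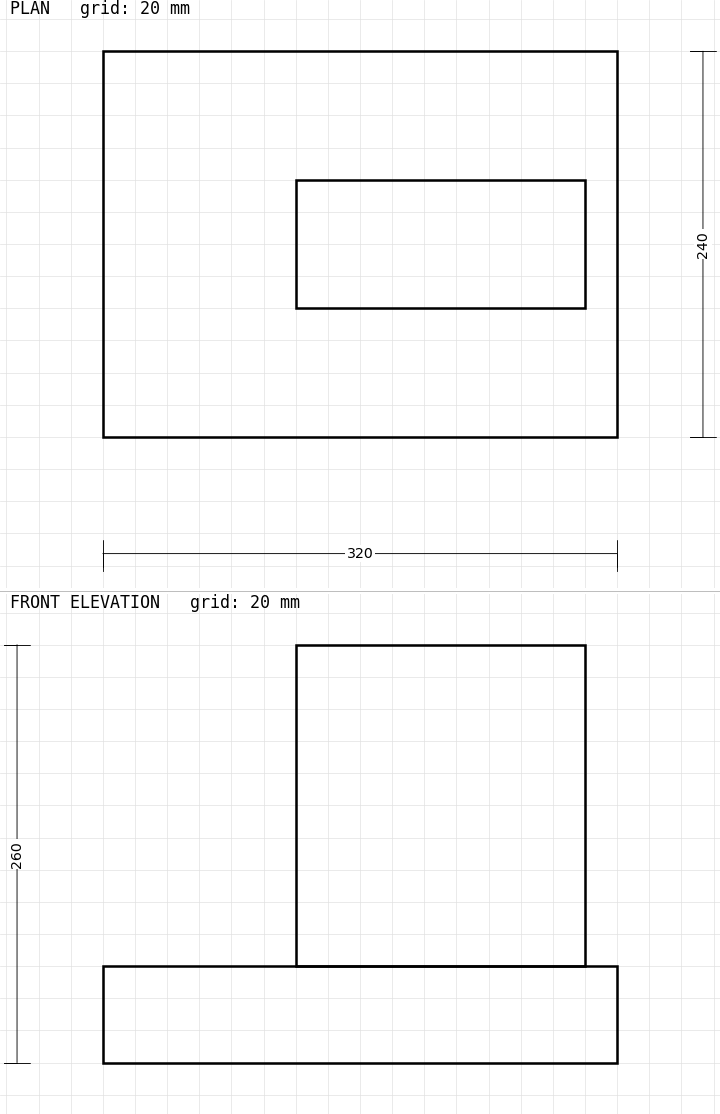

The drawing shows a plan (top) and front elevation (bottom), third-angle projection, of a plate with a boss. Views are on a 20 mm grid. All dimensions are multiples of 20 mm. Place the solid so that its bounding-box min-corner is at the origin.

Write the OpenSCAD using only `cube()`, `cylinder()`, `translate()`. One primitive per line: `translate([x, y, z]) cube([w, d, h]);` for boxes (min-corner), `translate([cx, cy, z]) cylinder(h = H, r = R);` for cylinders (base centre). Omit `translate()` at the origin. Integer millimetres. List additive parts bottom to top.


cube([320, 240, 60]);
translate([120, 80, 60]) cube([180, 80, 200]);


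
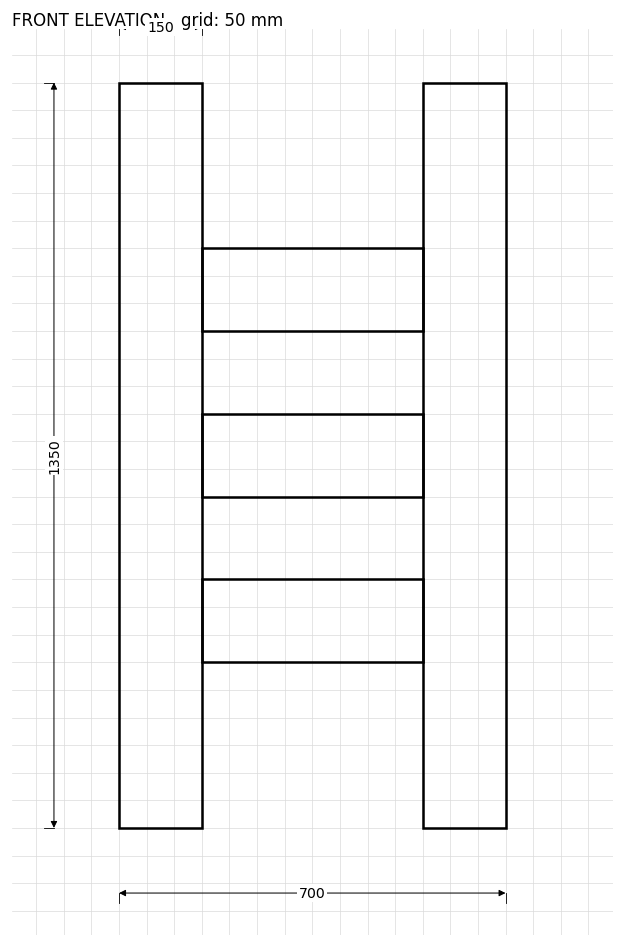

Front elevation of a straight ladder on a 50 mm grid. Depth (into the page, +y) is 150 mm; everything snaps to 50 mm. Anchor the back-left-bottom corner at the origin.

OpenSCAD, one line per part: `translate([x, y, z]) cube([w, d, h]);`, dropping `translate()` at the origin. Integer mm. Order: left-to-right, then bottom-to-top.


cube([150, 150, 1350]);
translate([150, 0, 300]) cube([400, 150, 150]);
translate([150, 0, 600]) cube([400, 150, 150]);
translate([150, 0, 900]) cube([400, 150, 150]);
translate([550, 0, 0]) cube([150, 150, 1350]);


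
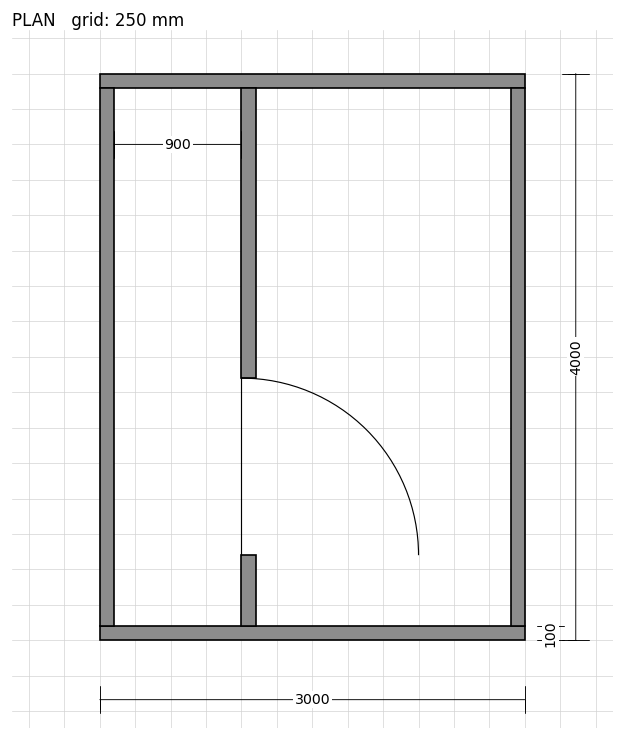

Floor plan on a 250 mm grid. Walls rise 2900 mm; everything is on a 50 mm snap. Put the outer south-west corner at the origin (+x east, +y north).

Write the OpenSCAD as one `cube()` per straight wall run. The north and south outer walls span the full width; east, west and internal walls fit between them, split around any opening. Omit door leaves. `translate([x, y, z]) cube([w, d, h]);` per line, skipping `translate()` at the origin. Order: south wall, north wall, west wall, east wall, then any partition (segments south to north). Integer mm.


cube([3000, 100, 2900]);
translate([0, 3900, 0]) cube([3000, 100, 2900]);
translate([0, 100, 0]) cube([100, 3800, 2900]);
translate([2900, 100, 0]) cube([100, 3800, 2900]);
translate([1000, 100, 0]) cube([100, 500, 2900]);
translate([1000, 1850, 0]) cube([100, 2050, 2900]);


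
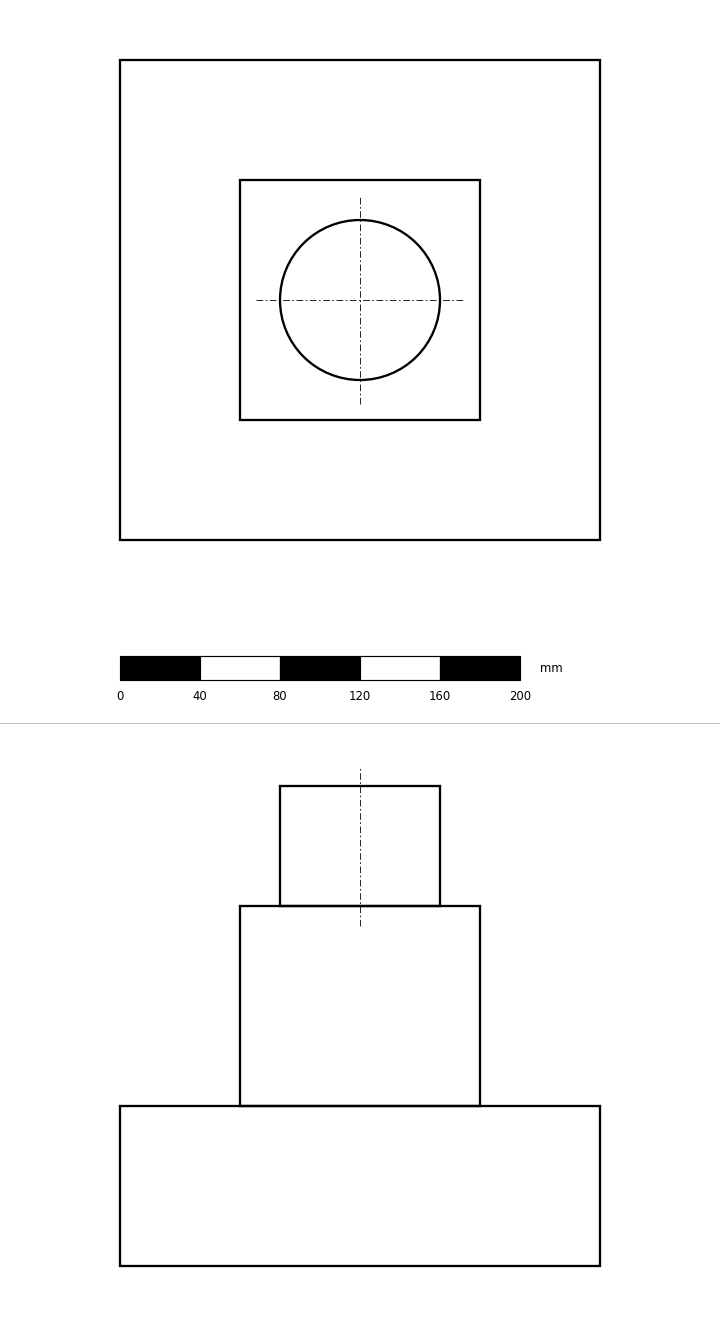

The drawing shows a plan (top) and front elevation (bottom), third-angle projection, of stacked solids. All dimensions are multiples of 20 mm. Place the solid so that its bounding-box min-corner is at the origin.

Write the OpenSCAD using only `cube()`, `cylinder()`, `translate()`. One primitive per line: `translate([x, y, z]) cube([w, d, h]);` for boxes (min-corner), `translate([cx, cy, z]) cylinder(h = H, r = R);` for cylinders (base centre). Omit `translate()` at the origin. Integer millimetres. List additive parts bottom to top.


cube([240, 240, 80]);
translate([60, 60, 80]) cube([120, 120, 100]);
translate([120, 120, 180]) cylinder(h = 60, r = 40);
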